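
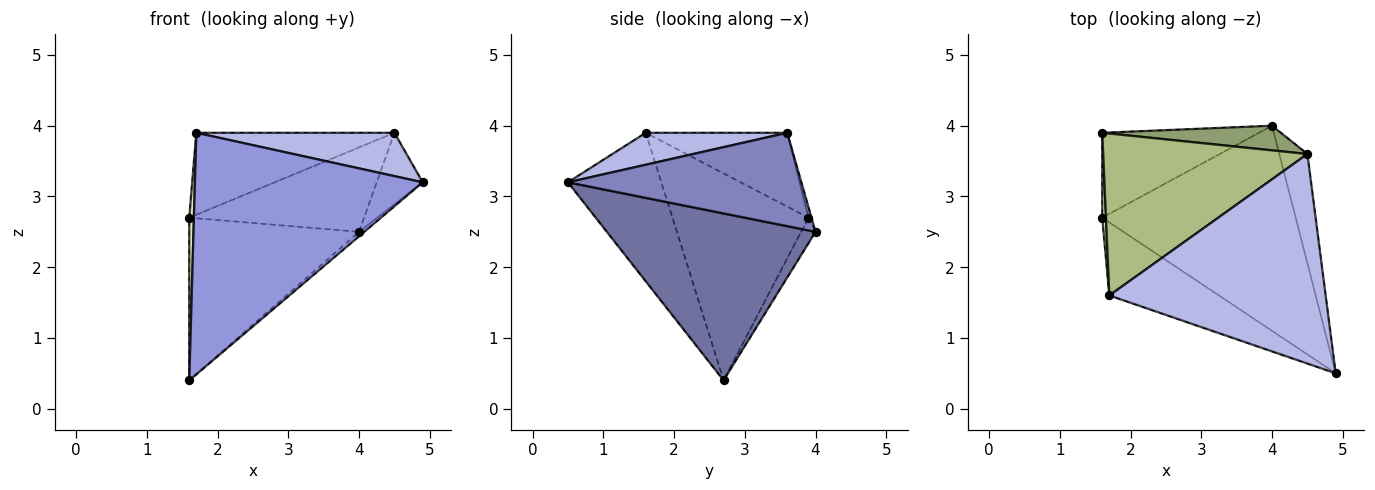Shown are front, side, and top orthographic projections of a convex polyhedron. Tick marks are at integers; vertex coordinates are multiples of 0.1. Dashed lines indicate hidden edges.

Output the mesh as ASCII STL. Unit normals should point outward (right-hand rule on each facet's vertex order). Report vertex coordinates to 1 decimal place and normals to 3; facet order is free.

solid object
 facet normal 0.653 0.017 -0.757
  outer loop
   vertex 4.0 4.0 2.5
   vertex 4.9 0.5 3.2
   vertex 1.6 2.7 0.4
  endloop
 endfacet
 facet normal 0.941 0.185 -0.283
  outer loop
   vertex 4.5 3.6 3.9
   vertex 4.9 0.5 3.2
   vertex 4.0 4.0 2.5
  endloop
 endfacet
 facet normal -0.365 -0.891 -0.270
  outer loop
   vertex 1.7 1.6 3.9
   vertex 1.6 2.7 0.4
   vertex 4.9 0.5 3.2
  endloop
 endfacet
 facet normal 0.143 -0.200 0.969
  outer loop
   vertex 1.7 1.6 3.9
   vertex 4.9 0.5 3.2
   vertex 4.5 3.6 3.9
  endloop
 endfacet
 facet normal -0.017 0.960 0.280
  outer loop
   vertex 1.6 3.9 2.7
   vertex 4.5 3.6 3.9
   vertex 4.0 4.0 2.5
  endloop
 endfacet
 facet normal -0.307 0.430 0.849
  outer loop
   vertex 1.6 3.9 2.7
   vertex 1.7 1.6 3.9
   vertex 4.5 3.6 3.9
  endloop
 endfacet
 facet normal -0.075 0.884 -0.461
  outer loop
   vertex 1.6 3.9 2.7
   vertex 4.0 4.0 2.5
   vertex 1.6 2.7 0.4
  endloop
 endfacet
 facet normal -0.999 -0.034 0.018
  outer loop
   vertex 1.6 3.9 2.7
   vertex 1.6 2.7 0.4
   vertex 1.7 1.6 3.9
  endloop
 endfacet
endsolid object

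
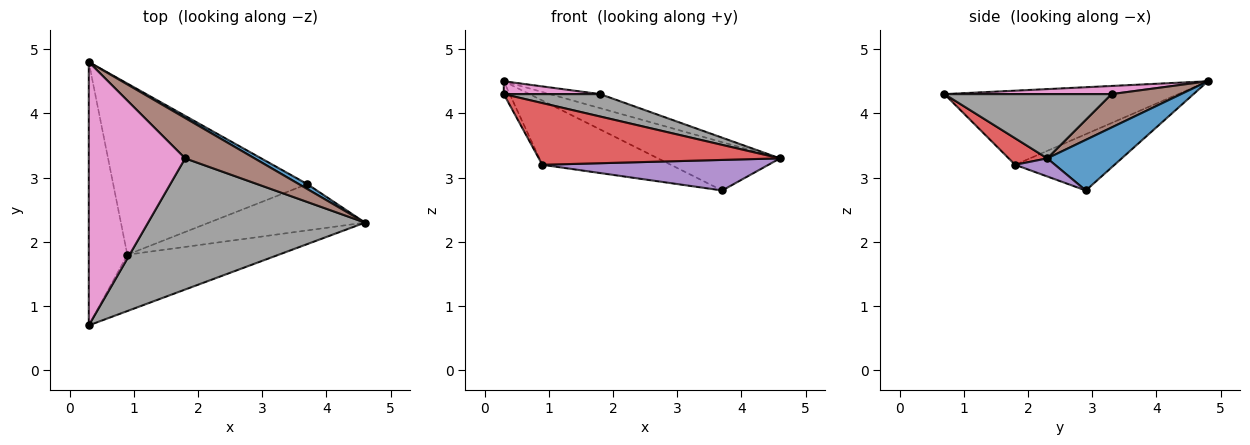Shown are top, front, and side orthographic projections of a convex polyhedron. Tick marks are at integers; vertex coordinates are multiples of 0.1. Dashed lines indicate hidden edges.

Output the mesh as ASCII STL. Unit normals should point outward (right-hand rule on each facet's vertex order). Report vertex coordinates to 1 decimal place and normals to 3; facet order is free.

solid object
 facet normal 0.519 0.851 0.087
  outer loop
   vertex 3.7 2.9 2.8
   vertex 0.3 4.8 4.5
   vertex 4.6 2.3 3.3
  endloop
 endfacet
 facet normal -0.887 0.023 -0.461
  outer loop
   vertex 0.9 1.8 3.2
   vertex 0.3 0.7 4.3
   vertex 0.3 4.8 4.5
  endloop
 endfacet
 facet normal -0.262 0.339 -0.903
  outer loop
   vertex 0.9 1.8 3.2
   vertex 0.3 4.8 4.5
   vertex 3.7 2.9 2.8
  endloop
 endfacet
 facet normal 0.117 -0.733 -0.670
  outer loop
   vertex 0.9 1.8 3.2
   vertex 4.6 2.3 3.3
   vertex 0.3 0.7 4.3
  endloop
 endfacet
 facet normal 0.096 -0.548 -0.831
  outer loop
   vertex 0.9 1.8 3.2
   vertex 3.7 2.9 2.8
   vertex 4.6 2.3 3.3
  endloop
 endfacet
 facet normal 0.414 0.299 0.860
  outer loop
   vertex 1.8 3.3 4.3
   vertex 4.6 2.3 3.3
   vertex 0.3 4.8 4.5
  endloop
 endfacet
 facet normal 0.084 -0.049 0.995
  outer loop
   vertex 1.8 3.3 4.3
   vertex 0.3 4.8 4.5
   vertex 0.3 0.7 4.3
  endloop
 endfacet
 facet normal 0.280 -0.162 0.946
  outer loop
   vertex 1.8 3.3 4.3
   vertex 0.3 0.7 4.3
   vertex 4.6 2.3 3.3
  endloop
 endfacet
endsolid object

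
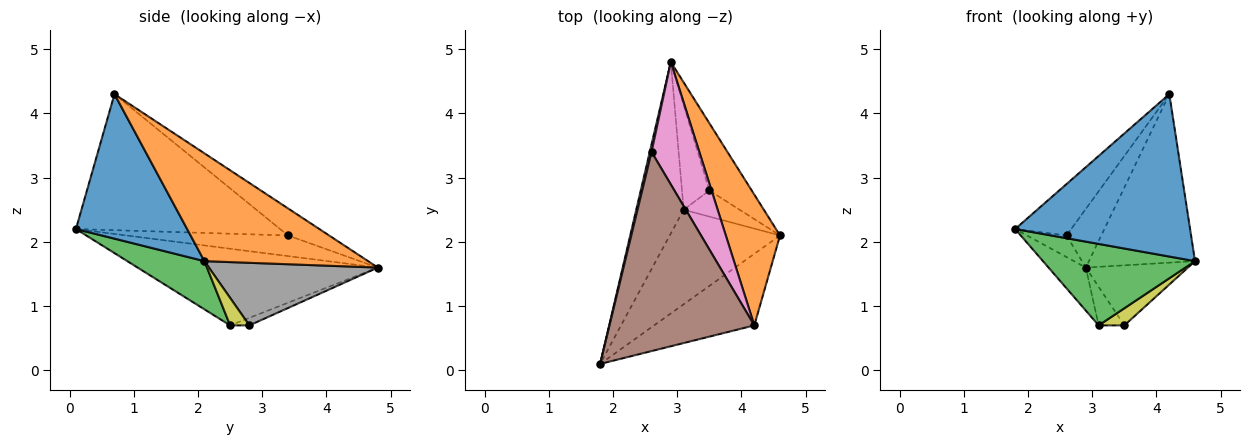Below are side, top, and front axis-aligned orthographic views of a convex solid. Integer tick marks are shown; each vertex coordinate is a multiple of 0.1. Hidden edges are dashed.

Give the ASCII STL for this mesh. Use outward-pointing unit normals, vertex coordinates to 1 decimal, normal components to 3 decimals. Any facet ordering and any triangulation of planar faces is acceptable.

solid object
 facet normal 0.503 -0.791 -0.349
  outer loop
   vertex 4.2 0.7 4.3
   vertex 1.8 0.1 2.2
   vertex 4.6 2.1 1.7
  endloop
 endfacet
 facet normal 0.773 0.501 0.389
  outer loop
   vertex 4.2 0.7 4.3
   vertex 4.6 2.1 1.7
   vertex 2.9 4.8 1.6
  endloop
 endfacet
 facet normal 0.314 -0.620 -0.719
  outer loop
   vertex 3.1 2.5 0.7
   vertex 4.6 2.1 1.7
   vertex 1.8 0.1 2.2
  endloop
 endfacet
 facet normal -0.843 0.131 -0.522
  outer loop
   vertex 3.1 2.5 0.7
   vertex 1.8 0.1 2.2
   vertex 2.9 4.8 1.6
  endloop
 endfacet
 facet normal -0.968 0.237 0.083
  outer loop
   vertex 2.6 3.4 2.1
   vertex 2.9 4.8 1.6
   vertex 1.8 0.1 2.2
  endloop
 endfacet
 facet normal -0.673 0.185 0.716
  outer loop
   vertex 2.6 3.4 2.1
   vertex 1.8 0.1 2.2
   vertex 4.2 0.7 4.3
  endloop
 endfacet
 facet normal -0.455 0.384 0.803
  outer loop
   vertex 2.6 3.4 2.1
   vertex 4.2 0.7 4.3
   vertex 2.9 4.8 1.6
  endloop
 endfacet
 facet normal 0.741 0.448 -0.501
  outer loop
   vertex 3.5 2.8 0.7
   vertex 2.9 4.8 1.6
   vertex 4.6 2.1 1.7
  endloop
 endfacet
 facet normal 0.380 -0.507 -0.773
  outer loop
   vertex 3.5 2.8 0.7
   vertex 4.6 2.1 1.7
   vertex 3.1 2.5 0.7
  endloop
 endfacet
 facet normal -0.250 0.334 -0.909
  outer loop
   vertex 3.5 2.8 0.7
   vertex 3.1 2.5 0.7
   vertex 2.9 4.8 1.6
  endloop
 endfacet
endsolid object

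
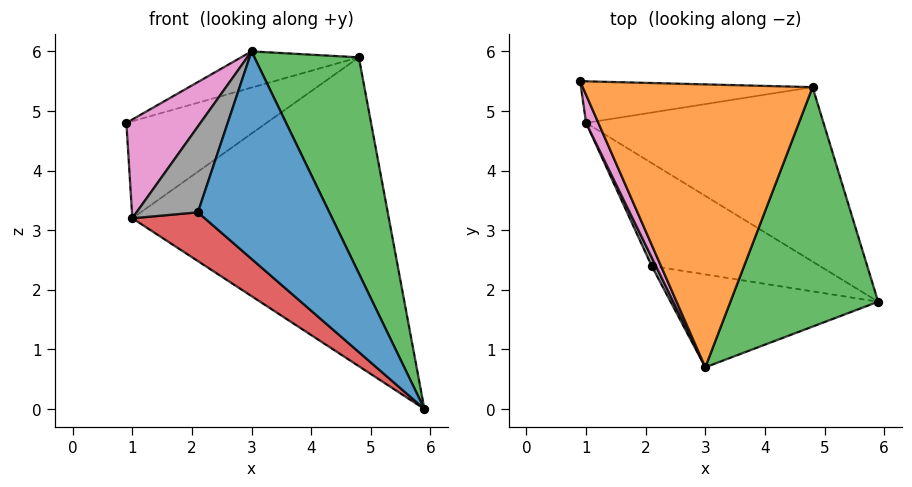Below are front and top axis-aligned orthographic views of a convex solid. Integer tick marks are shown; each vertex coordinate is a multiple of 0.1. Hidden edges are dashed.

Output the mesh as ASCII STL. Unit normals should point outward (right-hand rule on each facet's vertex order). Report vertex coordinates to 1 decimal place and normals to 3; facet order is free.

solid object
 facet normal -0.446 -0.817 -0.365
  outer loop
   vertex 2.1 2.4 3.3
   vertex 5.9 1.8 0.0
   vertex 3.0 0.7 6.0
  endloop
 endfacet
 facet normal -0.267 0.122 0.956
  outer loop
   vertex 4.8 5.4 5.9
   vertex 0.9 5.5 4.8
   vertex 3.0 0.7 6.0
  endloop
 endfacet
 facet normal 0.873 -0.327 0.362
  outer loop
   vertex 4.8 5.4 5.9
   vertex 3.0 0.7 6.0
   vertex 5.9 1.8 0.0
  endloop
 endfacet
 facet normal -0.649 -0.326 -0.688
  outer loop
   vertex 1.0 4.8 3.2
   vertex 5.9 1.8 0.0
   vertex 2.1 2.4 3.3
  endloop
 endfacet
 facet normal 0.133 0.911 -0.390
  outer loop
   vertex 1.0 4.8 3.2
   vertex 0.9 5.5 4.8
   vertex 4.8 5.4 5.9
  endloop
 endfacet
 facet normal 0.207 0.852 -0.481
  outer loop
   vertex 1.0 4.8 3.2
   vertex 4.8 5.4 5.9
   vertex 5.9 1.8 0.0
  endloop
 endfacet
 facet normal -0.920 -0.376 0.107
  outer loop
   vertex 1.0 4.8 3.2
   vertex 3.0 0.7 6.0
   vertex 0.9 5.5 4.8
  endloop
 endfacet
 facet normal -0.909 -0.415 0.042
  outer loop
   vertex 1.0 4.8 3.2
   vertex 2.1 2.4 3.3
   vertex 3.0 0.7 6.0
  endloop
 endfacet
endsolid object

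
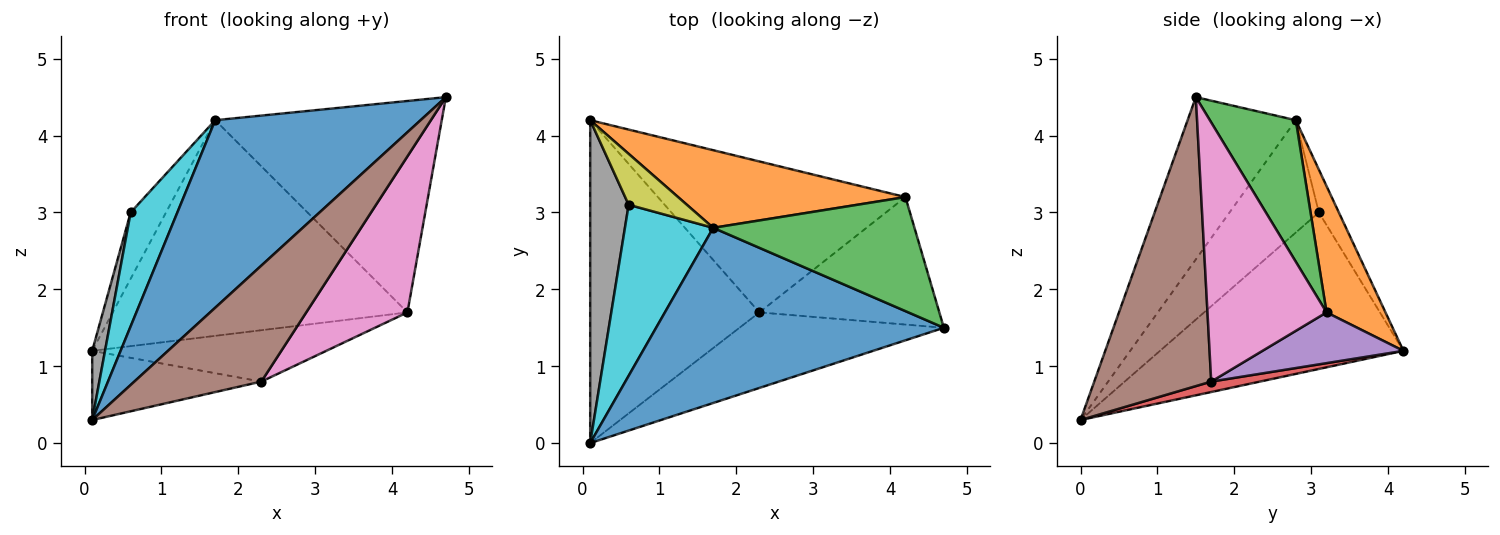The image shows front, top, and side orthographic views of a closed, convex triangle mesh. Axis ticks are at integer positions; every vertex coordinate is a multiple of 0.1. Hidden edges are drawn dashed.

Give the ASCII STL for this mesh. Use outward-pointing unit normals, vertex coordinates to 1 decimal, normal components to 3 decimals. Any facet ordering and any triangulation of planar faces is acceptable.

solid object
 facet normal -0.359 -0.682 0.637
  outer loop
   vertex 1.7 2.8 4.2
   vertex 0.1 0.0 0.3
   vertex 4.7 1.5 4.5
  endloop
 endfacet
 facet normal 0.185 0.925 0.333
  outer loop
   vertex 1.7 2.8 4.2
   vertex 4.2 3.2 1.7
   vertex 0.1 4.2 1.2
  endloop
 endfacet
 facet normal 0.317 0.835 0.450
  outer loop
   vertex 1.7 2.8 4.2
   vertex 4.7 1.5 4.5
   vertex 4.2 3.2 1.7
  endloop
 endfacet
 facet normal 0.060 0.209 -0.976
  outer loop
   vertex 2.3 1.7 0.8
   vertex 0.1 0.0 0.3
   vertex 0.1 4.2 1.2
  endloop
 endfacet
 facet normal 0.190 0.316 -0.929
  outer loop
   vertex 2.3 1.7 0.8
   vertex 0.1 4.2 1.2
   vertex 4.2 3.2 1.7
  endloop
 endfacet
 facet normal 0.611 -0.663 -0.432
  outer loop
   vertex 2.3 1.7 0.8
   vertex 4.7 1.5 4.5
   vertex 0.1 0.0 0.3
  endloop
 endfacet
 facet normal 0.673 -0.572 -0.468
  outer loop
   vertex 2.3 1.7 0.8
   vertex 4.2 3.2 1.7
   vertex 4.7 1.5 4.5
  endloop
 endfacet
 facet normal -0.970 -0.051 0.238
  outer loop
   vertex 0.6 3.1 3.0
   vertex 0.1 4.2 1.2
   vertex 0.1 0.0 0.3
  endloop
 endfacet
 facet normal -0.409 0.724 0.556
  outer loop
   vertex 0.6 3.1 3.0
   vertex 1.7 2.8 4.2
   vertex 0.1 4.2 1.2
  endloop
 endfacet
 facet normal -0.727 -0.380 0.571
  outer loop
   vertex 0.6 3.1 3.0
   vertex 0.1 0.0 0.3
   vertex 1.7 2.8 4.2
  endloop
 endfacet
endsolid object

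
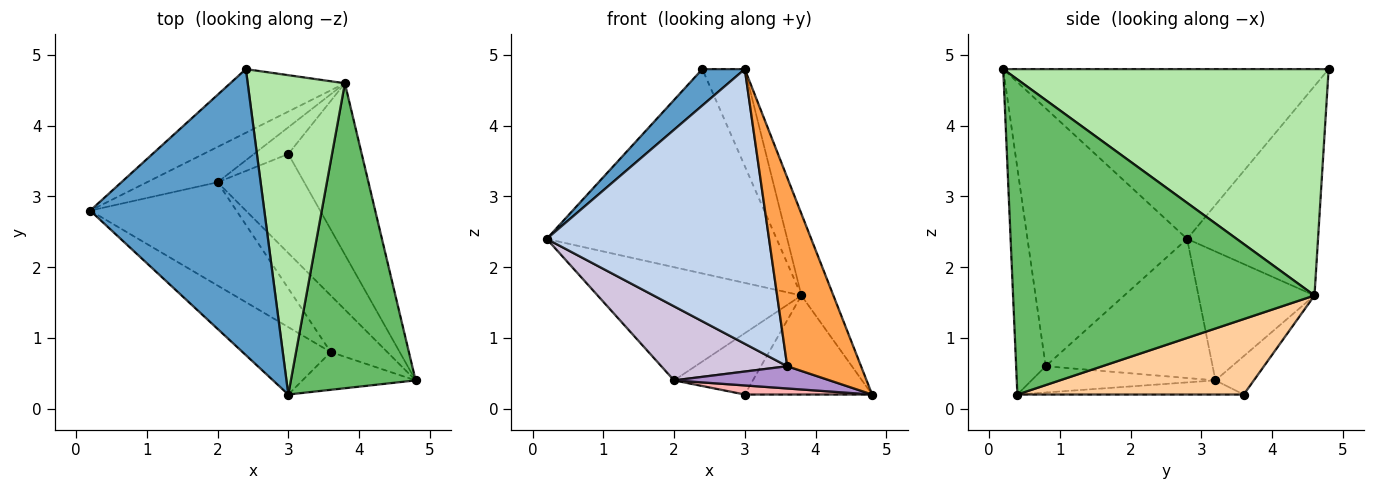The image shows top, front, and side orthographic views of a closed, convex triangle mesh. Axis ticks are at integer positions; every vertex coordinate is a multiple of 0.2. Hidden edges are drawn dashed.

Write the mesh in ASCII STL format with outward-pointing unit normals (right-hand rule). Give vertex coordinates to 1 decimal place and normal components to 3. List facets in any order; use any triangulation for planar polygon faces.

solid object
 facet normal -0.695 -0.091 0.713
  outer loop
   vertex 3.0 0.2 4.8
   vertex 2.4 4.8 4.8
   vertex 0.2 2.8 2.4
  endloop
 endfacet
 facet normal -0.572 -0.797 -0.196
  outer loop
   vertex 3.6 0.8 0.6
   vertex 3.0 0.2 4.8
   vertex 0.2 2.8 2.4
  endloop
 endfacet
 facet normal -0.365 -0.913 -0.183
  outer loop
   vertex 3.6 0.8 0.6
   vertex 4.8 0.4 0.2
   vertex 3.0 0.2 4.8
  endloop
 endfacet
 facet normal 0.665 0.374 -0.647
  outer loop
   vertex 3.8 4.6 1.6
   vertex 4.8 0.4 0.2
   vertex 3.0 3.6 0.2
  endloop
 endfacet
 facet normal 0.925 0.098 0.366
  outer loop
   vertex 3.8 4.6 1.6
   vertex 3.0 0.2 4.8
   vertex 4.8 0.4 0.2
  endloop
 endfacet
 facet normal 0.912 0.119 0.392
  outer loop
   vertex 3.8 4.6 1.6
   vertex 2.4 4.8 4.8
   vertex 3.0 0.2 4.8
  endloop
 endfacet
 facet normal -0.478 0.839 -0.261
  outer loop
   vertex 3.8 4.6 1.6
   vertex 0.2 2.8 2.4
   vertex 2.4 4.8 4.8
  endloop
 endfacet
 facet normal -0.160 -0.090 -0.983
  outer loop
   vertex 2.0 3.2 0.4
   vertex 3.0 3.6 0.2
   vertex 4.8 0.4 0.2
  endloop
 endfacet
 facet normal -0.397 -0.336 -0.854
  outer loop
   vertex 2.0 3.2 0.4
   vertex 4.8 0.4 0.2
   vertex 3.6 0.8 0.6
  endloop
 endfacet
 facet normal -0.612 -0.461 -0.643
  outer loop
   vertex 2.0 3.2 0.4
   vertex 3.6 0.8 0.6
   vertex 0.2 2.8 2.4
  endloop
 endfacet
 facet normal -0.478 0.839 -0.262
  outer loop
   vertex 2.0 3.2 0.4
   vertex 0.2 2.8 2.4
   vertex 3.8 4.6 1.6
  endloop
 endfacet
 facet normal -0.408 0.837 -0.365
  outer loop
   vertex 2.0 3.2 0.4
   vertex 3.8 4.6 1.6
   vertex 3.0 3.6 0.2
  endloop
 endfacet
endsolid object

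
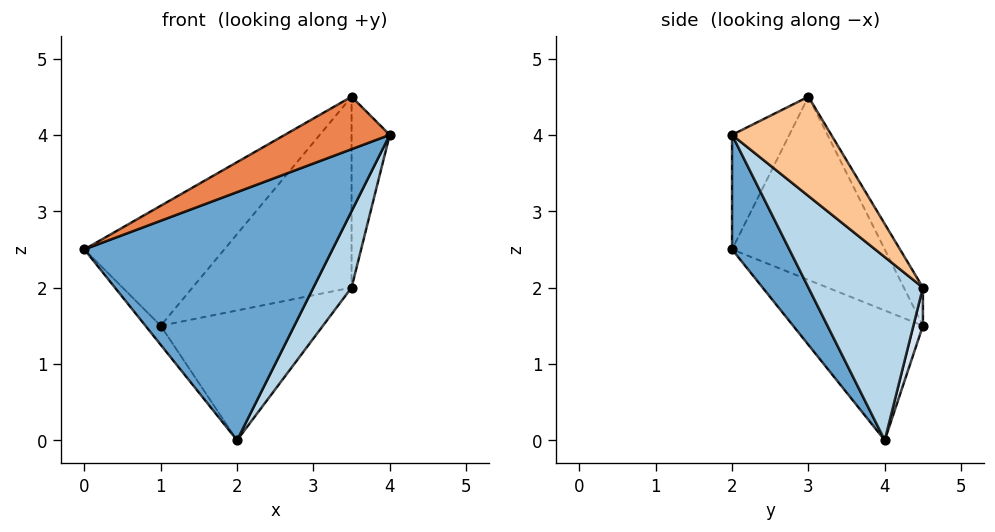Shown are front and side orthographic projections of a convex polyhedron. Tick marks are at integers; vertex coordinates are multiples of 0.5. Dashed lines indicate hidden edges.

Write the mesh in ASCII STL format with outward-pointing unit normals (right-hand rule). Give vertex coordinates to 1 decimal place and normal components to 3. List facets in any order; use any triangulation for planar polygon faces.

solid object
 facet normal 0.193 -0.836 -0.514
  outer loop
   vertex 2.0 4.0 0.0
   vertex 4.0 2.0 4.0
   vertex 0.0 2.0 2.5
  endloop
 endfacet
 facet normal -0.813 0.096 -0.574
  outer loop
   vertex 2.0 4.0 0.0
   vertex 0.0 2.0 2.5
   vertex 1.0 4.5 1.5
  endloop
 endfacet
 facet normal 0.802 -0.267 -0.535
  outer loop
   vertex 3.5 4.5 2.0
   vertex 4.0 2.0 4.0
   vertex 2.0 4.0 0.0
  endloop
 endfacet
 facet normal 0.056 0.958 -0.282
  outer loop
   vertex 3.5 4.5 2.0
   vertex 2.0 4.0 0.0
   vertex 1.0 4.5 1.5
  endloop
 endfacet
 facet normal -0.295 -0.541 0.787
  outer loop
   vertex 3.5 3.0 4.5
   vertex 0.0 2.0 2.5
   vertex 4.0 2.0 4.0
  endloop
 endfacet
 facet normal -0.534 0.489 0.690
  outer loop
   vertex 3.5 3.0 4.5
   vertex 1.0 4.5 1.5
   vertex 0.0 2.0 2.5
  endloop
 endfacet
 facet normal 0.912 0.351 0.211
  outer loop
   vertex 3.5 3.0 4.5
   vertex 4.0 2.0 4.0
   vertex 3.5 4.5 2.0
  endloop
 endfacet
 facet normal -0.102 0.853 0.512
  outer loop
   vertex 3.5 3.0 4.5
   vertex 3.5 4.5 2.0
   vertex 1.0 4.5 1.5
  endloop
 endfacet
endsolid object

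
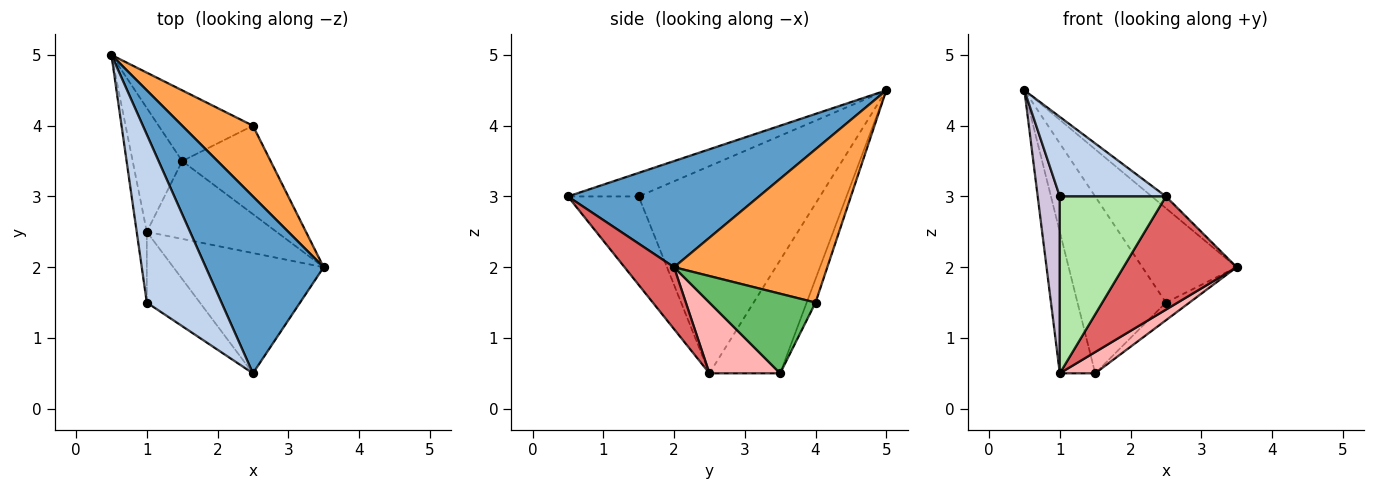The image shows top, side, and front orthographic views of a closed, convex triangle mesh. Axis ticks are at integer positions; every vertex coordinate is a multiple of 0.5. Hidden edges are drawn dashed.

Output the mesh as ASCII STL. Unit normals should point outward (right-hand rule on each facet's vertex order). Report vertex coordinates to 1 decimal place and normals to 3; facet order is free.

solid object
 facet normal 0.668 0.049 0.742
  outer loop
   vertex 2.5 0.5 3.0
   vertex 3.5 2.0 2.0
   vertex 0.5 5.0 4.5
  endloop
 endfacet
 facet normal -0.274 -0.412 0.869
  outer loop
   vertex 1.0 1.5 3.0
   vertex 2.5 0.5 3.0
   vertex 0.5 5.0 4.5
  endloop
 endfacet
 facet normal 0.793 0.488 0.366
  outer loop
   vertex 2.5 4.0 1.5
   vertex 0.5 5.0 4.5
   vertex 3.5 2.0 2.0
  endloop
 endfacet
 facet normal -0.092 0.925 -0.370
  outer loop
   vertex 2.5 4.0 1.5
   vertex 1.5 3.5 0.5
   vertex 0.5 5.0 4.5
  endloop
 endfacet
 facet normal 0.662 0.147 -0.735
  outer loop
   vertex 2.5 4.0 1.5
   vertex 3.5 2.0 2.0
   vertex 1.5 3.5 0.5
  endloop
 endfacet
 facet normal -0.526 -0.789 -0.316
  outer loop
   vertex 1.0 2.5 0.5
   vertex 2.5 0.5 3.0
   vertex 1.0 1.5 3.0
  endloop
 endfacet
 facet normal 0.287 -0.656 -0.698
  outer loop
   vertex 1.0 2.5 0.5
   vertex 3.5 2.0 2.0
   vertex 2.5 0.5 3.0
  endloop
 endfacet
 facet normal 0.466 -0.233 -0.854
  outer loop
   vertex 1.0 2.5 0.5
   vertex 1.5 3.5 0.5
   vertex 3.5 2.0 2.0
  endloop
 endfacet
 facet normal -0.833 0.416 -0.364
  outer loop
   vertex 1.0 2.5 0.5
   vertex 0.5 5.0 4.5
   vertex 1.5 3.5 0.5
  endloop
 endfacet
 facet normal -0.991 -0.121 -0.048
  outer loop
   vertex 1.0 2.5 0.5
   vertex 1.0 1.5 3.0
   vertex 0.5 5.0 4.5
  endloop
 endfacet
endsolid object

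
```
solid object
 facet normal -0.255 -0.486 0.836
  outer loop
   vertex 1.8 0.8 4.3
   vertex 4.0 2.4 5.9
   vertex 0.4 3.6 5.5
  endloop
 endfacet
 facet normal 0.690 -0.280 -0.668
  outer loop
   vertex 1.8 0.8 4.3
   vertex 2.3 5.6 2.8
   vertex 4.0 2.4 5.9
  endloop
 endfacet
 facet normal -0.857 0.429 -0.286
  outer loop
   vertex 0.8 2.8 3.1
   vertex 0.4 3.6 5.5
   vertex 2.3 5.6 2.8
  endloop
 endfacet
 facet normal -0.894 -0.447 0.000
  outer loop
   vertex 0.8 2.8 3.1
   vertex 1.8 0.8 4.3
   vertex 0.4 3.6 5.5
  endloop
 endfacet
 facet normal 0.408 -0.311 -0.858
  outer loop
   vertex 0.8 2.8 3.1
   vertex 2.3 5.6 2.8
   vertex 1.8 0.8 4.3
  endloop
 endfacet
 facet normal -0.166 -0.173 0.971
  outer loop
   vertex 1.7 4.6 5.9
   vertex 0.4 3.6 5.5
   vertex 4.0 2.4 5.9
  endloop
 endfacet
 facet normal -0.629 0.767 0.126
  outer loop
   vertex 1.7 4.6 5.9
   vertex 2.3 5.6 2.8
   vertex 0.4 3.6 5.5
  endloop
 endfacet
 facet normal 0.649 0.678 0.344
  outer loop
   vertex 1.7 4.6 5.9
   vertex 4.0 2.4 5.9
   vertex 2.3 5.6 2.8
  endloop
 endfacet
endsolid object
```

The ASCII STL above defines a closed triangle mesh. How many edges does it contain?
12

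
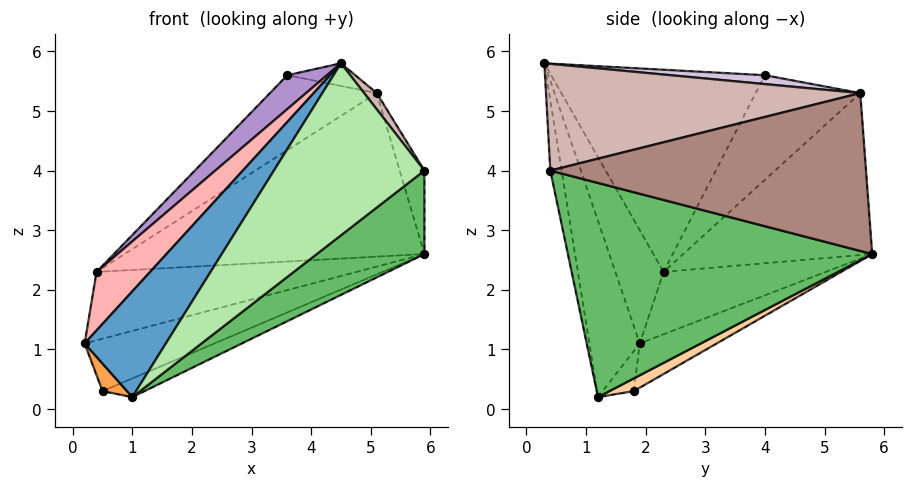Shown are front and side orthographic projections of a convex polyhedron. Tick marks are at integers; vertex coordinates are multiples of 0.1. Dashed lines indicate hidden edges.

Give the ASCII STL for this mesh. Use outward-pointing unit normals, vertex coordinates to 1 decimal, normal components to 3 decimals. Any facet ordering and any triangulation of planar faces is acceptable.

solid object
 facet normal -0.517 -0.835 0.189
  outer loop
   vertex 1.0 1.2 0.2
   vertex 4.5 0.3 5.8
   vertex 0.2 1.9 1.1
  endloop
 endfacet
 facet normal -0.489 0.824 -0.286
  outer loop
   vertex 0.5 1.8 0.3
   vertex 0.2 1.9 1.1
   vertex 5.9 5.8 2.6
  endloop
 endfacet
 facet normal -0.768 -0.604 -0.212
  outer loop
   vertex 0.5 1.8 0.3
   vertex 1.0 1.2 0.2
   vertex 0.2 1.9 1.1
  endloop
 endfacet
 facet normal 0.175 0.302 -0.937
  outer loop
   vertex 0.5 1.8 0.3
   vertex 5.9 5.8 2.6
   vertex 1.0 1.2 0.2
  endloop
 endfacet
 facet normal 0.579 -0.205 -0.789
  outer loop
   vertex 5.9 0.4 4.0
   vertex 1.0 1.2 0.2
   vertex 5.9 5.8 2.6
  endloop
 endfacet
 facet normal -0.074 -0.991 -0.113
  outer loop
   vertex 5.9 0.4 4.0
   vertex 4.5 0.3 5.8
   vertex 1.0 1.2 0.2
  endloop
 endfacet
 facet normal -0.520 0.833 -0.191
  outer loop
   vertex 0.4 2.3 2.3
   vertex 5.9 5.8 2.6
   vertex 0.2 1.9 1.1
  endloop
 endfacet
 facet normal -0.630 -0.699 0.338
  outer loop
   vertex 0.4 2.3 2.3
   vertex 0.2 1.9 1.1
   vertex 4.5 0.3 5.8
  endloop
 endfacet
 facet normal -0.679 -0.126 0.723
  outer loop
   vertex 0.4 2.3 2.3
   vertex 4.5 0.3 5.8
   vertex 3.6 4.0 5.6
  endloop
 endfacet
 facet normal 0.112 0.081 0.990
  outer loop
   vertex 5.1 5.6 5.3
   vertex 3.6 4.0 5.6
   vertex 4.5 0.3 5.8
  endloop
 endfacet
 facet normal 0.955 0.075 0.288
  outer loop
   vertex 5.1 5.6 5.3
   vertex 5.9 0.4 4.0
   vertex 5.9 5.8 2.6
  endloop
 endfacet
 facet normal 0.790 -0.032 0.613
  outer loop
   vertex 5.1 5.6 5.3
   vertex 4.5 0.3 5.8
   vertex 5.9 0.4 4.0
  endloop
 endfacet
 facet normal -0.531 0.842 -0.095
  outer loop
   vertex 5.1 5.6 5.3
   vertex 5.9 5.8 2.6
   vertex 0.4 2.3 2.3
  endloop
 endfacet
 facet normal -0.668 0.682 0.297
  outer loop
   vertex 5.1 5.6 5.3
   vertex 0.4 2.3 2.3
   vertex 3.6 4.0 5.6
  endloop
 endfacet
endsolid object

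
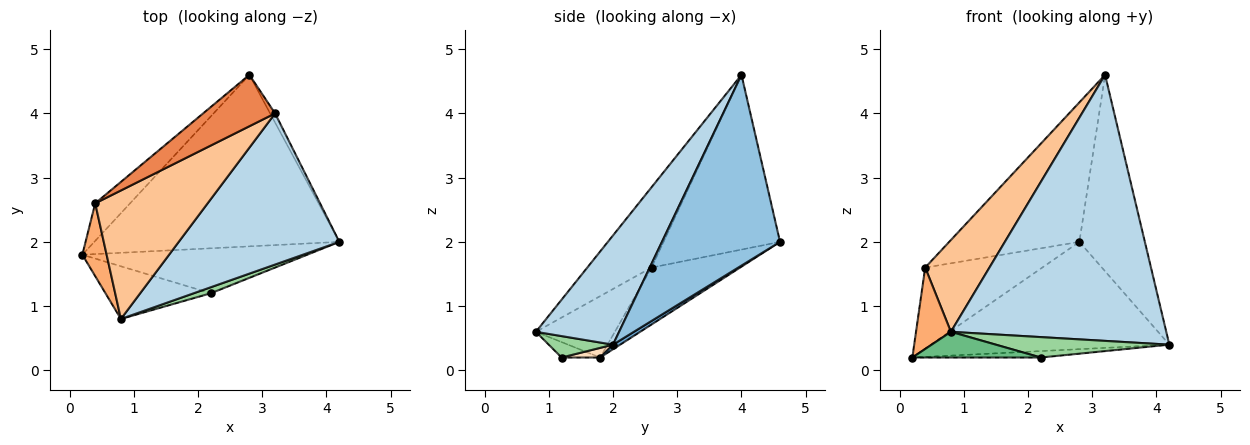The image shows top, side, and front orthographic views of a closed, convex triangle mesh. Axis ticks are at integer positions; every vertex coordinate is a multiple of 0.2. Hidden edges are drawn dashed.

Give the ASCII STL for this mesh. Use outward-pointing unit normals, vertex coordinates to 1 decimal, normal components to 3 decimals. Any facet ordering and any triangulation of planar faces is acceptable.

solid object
 facet normal 0.016 0.530 -0.848
  outer loop
   vertex 2.8 4.6 2.0
   vertex 4.2 2.0 0.4
   vertex 0.2 1.8 0.2
  endloop
 endfacet
 facet normal 0.874 0.485 -0.023
  outer loop
   vertex 3.2 4.0 4.6
   vertex 4.2 2.0 0.4
   vertex 2.8 4.6 2.0
  endloop
 endfacet
 facet normal 0.318 -0.824 0.468
  outer loop
   vertex 0.8 0.8 0.6
   vertex 4.2 2.0 0.4
   vertex 3.2 4.0 4.6
  endloop
 endfacet
 facet normal -0.566 0.748 -0.347
  outer loop
   vertex 0.4 2.6 1.6
   vertex 2.8 4.6 2.0
   vertex 0.2 1.8 0.2
  endloop
 endfacet
 facet normal -0.643 0.719 0.265
  outer loop
   vertex 0.4 2.6 1.6
   vertex 3.2 4.0 4.6
   vertex 2.8 4.6 2.0
  endloop
 endfacet
 facet normal -0.860 -0.380 0.340
  outer loop
   vertex 0.4 2.6 1.6
   vertex 0.2 1.8 0.2
   vertex 0.8 0.8 0.6
  endloop
 endfacet
 facet normal -0.503 -0.503 0.704
  outer loop
   vertex 0.4 2.6 1.6
   vertex 0.8 0.8 0.6
   vertex 3.2 4.0 4.6
  endloop
 endfacet
 facet normal 0.042 0.141 -0.989
  outer loop
   vertex 2.2 1.2 0.2
   vertex 0.2 1.8 0.2
   vertex 4.2 2.0 0.4
  endloop
 endfacet
 facet normal -0.130 -0.435 -0.891
  outer loop
   vertex 2.2 1.2 0.2
   vertex 0.8 0.8 0.6
   vertex 0.2 1.8 0.2
  endloop
 endfacet
 facet normal 0.335 -0.904 0.268
  outer loop
   vertex 2.2 1.2 0.2
   vertex 4.2 2.0 0.4
   vertex 0.8 0.8 0.6
  endloop
 endfacet
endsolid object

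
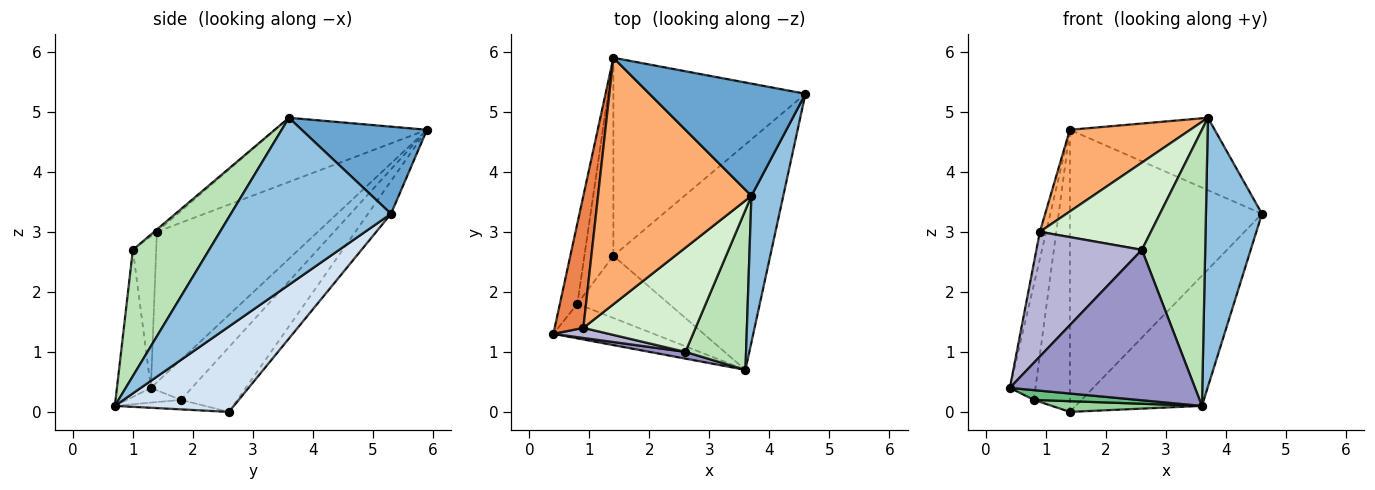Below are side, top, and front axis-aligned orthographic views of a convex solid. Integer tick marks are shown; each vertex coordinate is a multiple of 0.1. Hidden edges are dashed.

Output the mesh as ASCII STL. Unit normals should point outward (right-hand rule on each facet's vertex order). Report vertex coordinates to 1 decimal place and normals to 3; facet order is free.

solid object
 facet normal 0.425 0.491 0.761
  outer loop
   vertex 3.7 3.6 4.9
   vertex 4.6 5.3 3.3
   vertex 1.4 5.9 4.7
  endloop
 endfacet
 facet normal 0.929 -0.325 0.177
  outer loop
   vertex 3.6 0.7 0.1
   vertex 4.6 5.3 3.3
   vertex 3.7 3.6 4.9
  endloop
 endfacet
 facet normal -0.097 0.815 -0.572
  outer loop
   vertex 1.4 2.6 0.0
   vertex 1.4 5.9 4.7
   vertex 4.6 5.3 3.3
  endloop
 endfacet
 facet normal 0.426 0.452 -0.783
  outer loop
   vertex 1.4 2.6 0.0
   vertex 4.6 5.3 3.3
   vertex 3.6 0.7 0.1
  endloop
 endfacet
 facet normal -0.982 0.038 0.187
  outer loop
   vertex 0.9 1.4 3.0
   vertex 1.4 5.9 4.7
   vertex 0.4 1.3 0.4
  endloop
 endfacet
 facet normal -0.369 -0.292 0.882
  outer loop
   vertex 0.9 1.4 3.0
   vertex 3.7 3.6 4.9
   vertex 1.4 5.9 4.7
  endloop
 endfacet
 facet normal -0.795 0.497 -0.347
  outer loop
   vertex 0.8 1.8 0.2
   vertex 0.4 1.3 0.4
   vertex 1.4 5.9 4.7
  endloop
 endfacet
 facet normal -0.789 0.503 -0.353
  outer loop
   vertex 0.8 1.8 0.2
   vertex 1.4 5.9 4.7
   vertex 1.4 2.6 0.0
  endloop
 endfacet
 facet normal -0.140 -0.269 -0.953
  outer loop
   vertex 0.8 1.8 0.2
   vertex 3.6 0.7 0.1
   vertex 0.4 1.3 0.4
  endloop
 endfacet
 facet normal -0.101 -0.169 -0.980
  outer loop
   vertex 0.8 1.8 0.2
   vertex 1.4 2.6 0.0
   vertex 3.6 0.7 0.1
  endloop
 endfacet
 facet normal 0.722 -0.599 0.347
  outer loop
   vertex 2.6 1.0 2.7
   vertex 3.6 0.7 0.1
   vertex 3.7 3.6 4.9
  endloop
 endfacet
 facet normal -0.016 -0.642 0.767
  outer loop
   vertex 2.6 1.0 2.7
   vertex 3.7 3.6 4.9
   vertex 0.9 1.4 3.0
  endloop
 endfacet
 facet normal -0.180 -0.983 0.044
  outer loop
   vertex 2.6 1.0 2.7
   vertex 0.4 1.3 0.4
   vertex 3.6 0.7 0.1
  endloop
 endfacet
 facet normal -0.215 -0.973 0.079
  outer loop
   vertex 2.6 1.0 2.7
   vertex 0.9 1.4 3.0
   vertex 0.4 1.3 0.4
  endloop
 endfacet
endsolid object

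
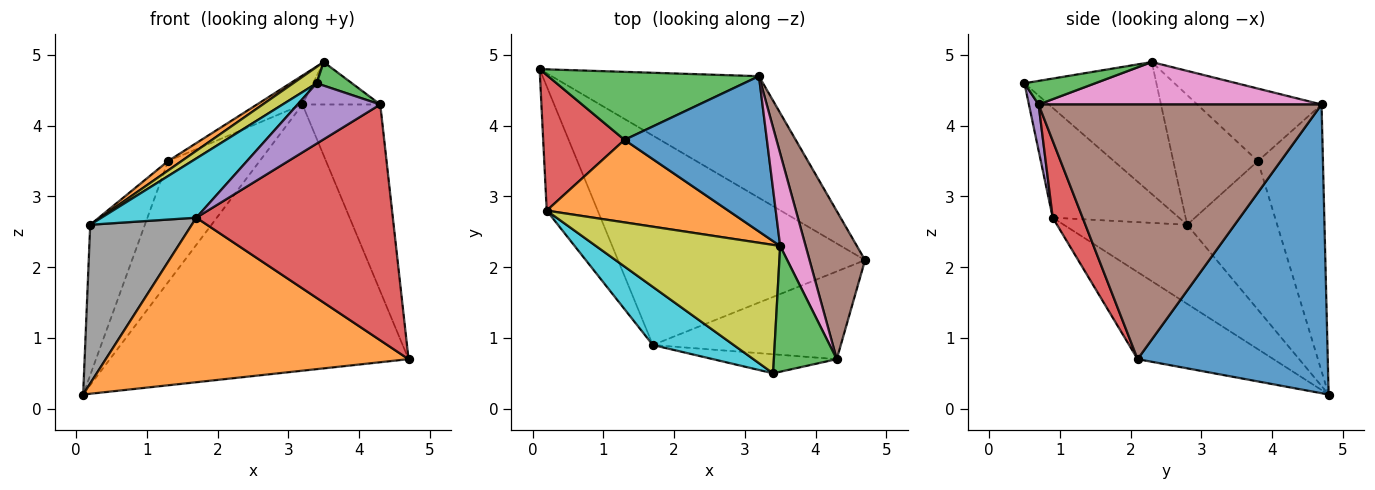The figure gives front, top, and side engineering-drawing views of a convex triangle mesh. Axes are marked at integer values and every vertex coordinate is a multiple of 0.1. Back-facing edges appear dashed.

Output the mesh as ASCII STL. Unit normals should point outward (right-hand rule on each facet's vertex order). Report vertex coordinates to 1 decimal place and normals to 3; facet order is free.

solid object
 facet normal 0.501 0.787 -0.360
  outer loop
   vertex 3.2 4.7 4.3
   vertex 4.7 2.1 0.7
   vertex 0.1 4.8 0.2
  endloop
 endfacet
 facet normal -0.267 -0.595 -0.758
  outer loop
   vertex 1.7 0.9 2.7
   vertex 0.1 4.8 0.2
   vertex 4.7 2.1 0.7
  endloop
 endfacet
 facet normal 0.346 -0.173 0.922
  outer loop
   vertex 4.3 0.7 4.3
   vertex 3.5 2.3 4.9
   vertex 3.4 0.5 4.6
  endloop
 endfacet
 facet normal 0.141 -0.928 -0.345
  outer loop
   vertex 4.3 0.7 4.3
   vertex 1.7 0.9 2.7
   vertex 4.7 2.1 0.7
  endloop
 endfacet
 facet normal 0.111 -0.948 -0.299
  outer loop
   vertex 4.3 0.7 4.3
   vertex 3.4 0.5 4.6
   vertex 1.7 0.9 2.7
  endloop
 endfacet
 facet normal 0.944 0.259 0.206
  outer loop
   vertex 4.3 0.7 4.3
   vertex 4.7 2.1 0.7
   vertex 3.2 4.7 4.3
  endloop
 endfacet
 facet normal 0.835 0.230 0.501
  outer loop
   vertex 4.3 0.7 4.3
   vertex 3.2 4.7 4.3
   vertex 3.5 2.3 4.9
  endloop
 endfacet
 facet normal -0.691 -0.569 -0.445
  outer loop
   vertex 0.2 2.8 2.6
   vertex 0.1 4.8 0.2
   vertex 1.7 0.9 2.7
  endloop
 endfacet
 facet normal -0.579 -0.103 0.809
  outer loop
   vertex 0.2 2.8 2.6
   vertex 3.4 0.5 4.6
   vertex 3.5 2.3 4.9
  endloop
 endfacet
 facet normal -0.689 -0.517 0.508
  outer loop
   vertex 0.2 2.8 2.6
   vertex 1.7 0.9 2.7
   vertex 3.4 0.5 4.6
  endloop
 endfacet
 facet normal -0.448 0.164 0.879
  outer loop
   vertex 1.3 3.8 3.5
   vertex 3.5 2.3 4.9
   vertex 3.2 4.7 4.3
  endloop
 endfacet
 facet normal -0.579 -0.093 0.810
  outer loop
   vertex 1.3 3.8 3.5
   vertex 0.2 2.8 2.6
   vertex 3.5 2.3 4.9
  endloop
 endfacet
 facet normal -0.526 0.741 0.416
  outer loop
   vertex 1.3 3.8 3.5
   vertex 3.2 4.7 4.3
   vertex 0.1 4.8 0.2
  endloop
 endfacet
 facet normal -0.774 0.470 0.424
  outer loop
   vertex 1.3 3.8 3.5
   vertex 0.1 4.8 0.2
   vertex 0.2 2.8 2.6
  endloop
 endfacet
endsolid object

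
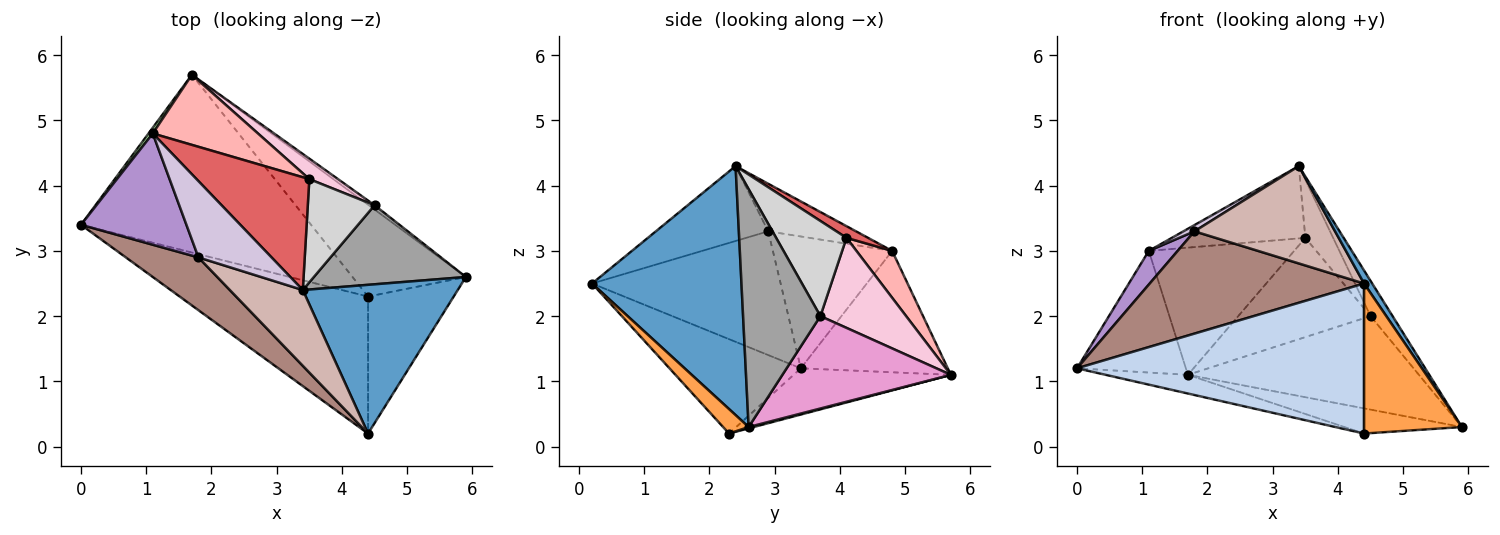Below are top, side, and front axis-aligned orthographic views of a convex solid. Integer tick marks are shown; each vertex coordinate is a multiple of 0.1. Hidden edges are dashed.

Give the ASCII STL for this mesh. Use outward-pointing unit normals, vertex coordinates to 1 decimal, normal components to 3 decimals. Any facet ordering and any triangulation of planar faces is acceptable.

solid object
 facet normal 0.848 -0.046 0.528
  outer loop
   vertex 3.4 2.4 4.3
   vertex 4.4 0.2 2.5
   vertex 5.9 2.6 0.3
  endloop
 endfacet
 facet normal -0.320 -0.700 -0.639
  outer loop
   vertex 4.4 2.3 0.2
   vertex 4.4 0.2 2.5
   vertex 0.0 3.4 1.2
  endloop
 endfacet
 facet normal 0.189 -0.725 -0.662
  outer loop
   vertex 4.4 2.3 0.2
   vertex 5.9 2.6 0.3
   vertex 4.4 0.2 2.5
  endloop
 endfacet
 facet normal -0.196 0.102 -0.975
  outer loop
   vertex 4.4 2.3 0.2
   vertex 0.0 3.4 1.2
   vertex 1.7 5.7 1.1
  endloop
 endfacet
 facet normal 0.011 0.264 -0.964
  outer loop
   vertex 4.4 2.3 0.2
   vertex 1.7 5.7 1.1
   vertex 5.9 2.6 0.3
  endloop
 endfacet
 facet normal -0.803 0.595 0.028
  outer loop
   vertex 1.1 4.8 3.0
   vertex 1.7 5.7 1.1
   vertex 0.0 3.4 1.2
  endloop
 endfacet
 facet normal 0.087 0.538 0.839
  outer loop
   vertex 3.5 4.1 3.2
   vertex 1.1 4.8 3.0
   vertex 3.4 2.4 4.3
  endloop
 endfacet
 facet normal 0.210 0.856 0.472
  outer loop
   vertex 3.5 4.1 3.2
   vertex 1.7 5.7 1.1
   vertex 1.1 4.8 3.0
  endloop
 endfacet
 facet normal -0.767 -0.186 0.614
  outer loop
   vertex 1.8 2.9 3.3
   vertex 1.1 4.8 3.0
   vertex 0.0 3.4 1.2
  endloop
 endfacet
 facet normal -0.544 -0.068 0.836
  outer loop
   vertex 1.8 2.9 3.3
   vertex 3.4 2.4 4.3
   vertex 1.1 4.8 3.0
  endloop
 endfacet
 facet normal -0.616 -0.700 0.361
  outer loop
   vertex 1.8 2.9 3.3
   vertex 0.0 3.4 1.2
   vertex 4.4 0.2 2.5
  endloop
 endfacet
 facet normal -0.533 -0.668 0.520
  outer loop
   vertex 1.8 2.9 3.3
   vertex 4.4 0.2 2.5
   vertex 3.4 2.4 4.3
  endloop
 endfacet
 facet normal 0.589 0.807 -0.038
  outer loop
   vertex 4.5 3.7 2.0
   vertex 5.9 2.6 0.3
   vertex 1.7 5.7 1.1
  endloop
 endfacet
 facet normal 0.536 0.827 0.171
  outer loop
   vertex 4.5 3.7 2.0
   vertex 1.7 5.7 1.1
   vertex 3.5 4.1 3.2
  endloop
 endfacet
 facet normal 0.819 0.233 0.524
  outer loop
   vertex 4.5 3.7 2.0
   vertex 3.4 2.4 4.3
   vertex 5.9 2.6 0.3
  endloop
 endfacet
 facet normal 0.779 0.308 0.546
  outer loop
   vertex 4.5 3.7 2.0
   vertex 3.5 4.1 3.2
   vertex 3.4 2.4 4.3
  endloop
 endfacet
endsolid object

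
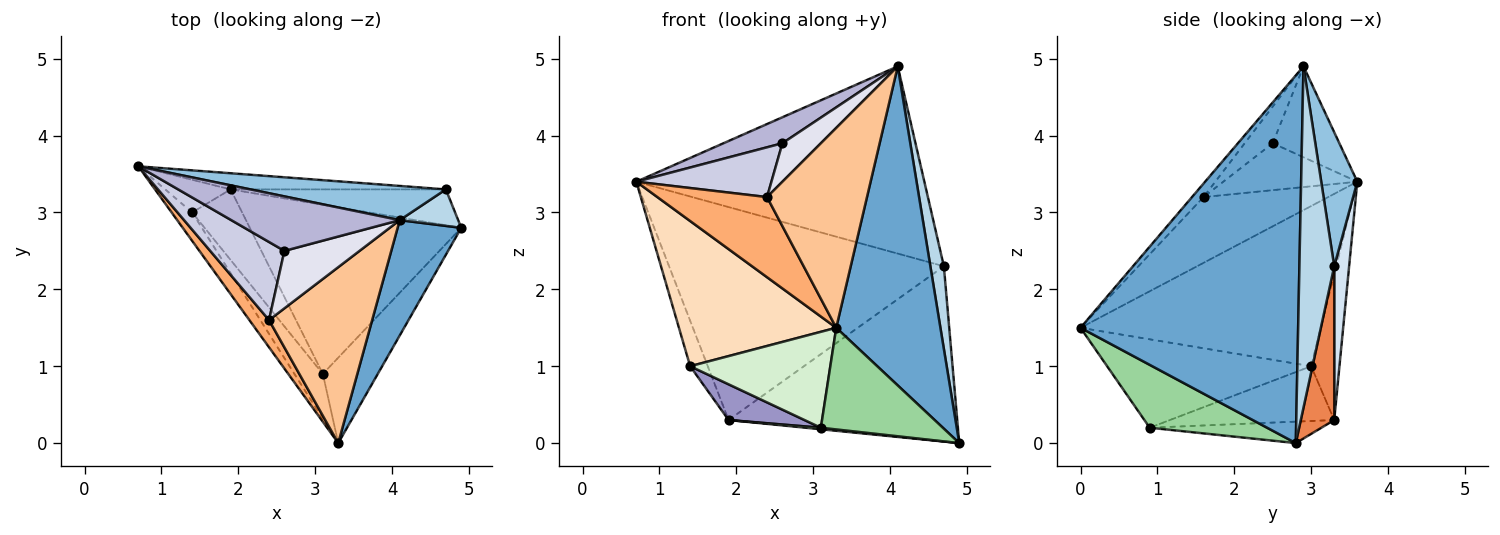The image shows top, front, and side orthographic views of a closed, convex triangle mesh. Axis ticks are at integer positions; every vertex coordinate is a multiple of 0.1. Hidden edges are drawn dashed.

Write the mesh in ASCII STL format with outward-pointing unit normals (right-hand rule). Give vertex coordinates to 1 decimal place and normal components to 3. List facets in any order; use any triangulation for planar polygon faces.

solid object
 facet normal 0.891 -0.427 0.154
  outer loop
   vertex 4.1 2.9 4.9
   vertex 3.3 0.0 1.5
   vertex 4.9 2.8 0.0
  endloop
 endfacet
 facet normal 0.122 0.976 0.178
  outer loop
   vertex 4.7 3.3 2.3
   vertex 0.7 3.6 3.4
   vertex 4.1 2.9 4.9
  endloop
 endfacet
 facet normal 0.921 -0.357 0.158
  outer loop
   vertex 4.7 3.3 2.3
   vertex 4.1 2.9 4.9
   vertex 4.9 2.8 0.0
  endloop
 endfacet
 facet normal 0.054 0.996 -0.075
  outer loop
   vertex 4.7 3.3 2.3
   vertex 1.9 3.3 0.3
   vertex 0.7 3.6 3.4
  endloop
 endfacet
 facet normal 0.142 0.970 -0.198
  outer loop
   vertex 4.7 3.3 2.3
   vertex 4.9 2.8 0.0
   vertex 1.9 3.3 0.3
  endloop
 endfacet
 facet normal -0.733 -0.645 0.219
  outer loop
   vertex 2.4 1.6 3.2
   vertex 0.7 3.6 3.4
   vertex 3.3 0.0 1.5
  endloop
 endfacet
 facet normal -0.086 -0.748 0.658
  outer loop
   vertex 2.4 1.6 3.2
   vertex 3.3 0.0 1.5
   vertex 4.1 2.9 4.9
  endloop
 endfacet
 facet normal -0.832 -0.545 -0.106
  outer loop
   vertex 1.4 3.0 1.0
   vertex 3.3 0.0 1.5
   vertex 0.7 3.6 3.4
  endloop
 endfacet
 facet normal -0.794 0.494 -0.355
  outer loop
   vertex 1.4 3.0 1.0
   vertex 0.7 3.6 3.4
   vertex 1.9 3.3 0.3
  endloop
 endfacet
 facet normal 0.593 -0.616 -0.518
  outer loop
   vertex 3.1 0.9 0.2
   vertex 4.9 2.8 0.0
   vertex 3.3 0.0 1.5
  endloop
 endfacet
 facet normal -0.101 -0.009 -0.995
  outer loop
   vertex 3.1 0.9 0.2
   vertex 1.9 3.3 0.3
   vertex 4.9 2.8 0.0
  endloop
 endfacet
 facet normal -0.797 -0.547 -0.256
  outer loop
   vertex 3.1 0.9 0.2
   vertex 3.3 0.0 1.5
   vertex 1.4 3.0 1.0
  endloop
 endfacet
 facet normal -0.699 -0.323 -0.638
  outer loop
   vertex 3.1 0.9 0.2
   vertex 1.4 3.0 1.0
   vertex 1.9 3.3 0.3
  endloop
 endfacet
 facet normal -0.438 -0.387 0.811
  outer loop
   vertex 2.6 2.5 3.9
   vertex 4.1 2.9 4.9
   vertex 0.7 3.6 3.4
  endloop
 endfacet
 facet normal -0.470 -0.474 0.744
  outer loop
   vertex 2.6 2.5 3.9
   vertex 0.7 3.6 3.4
   vertex 2.4 1.6 3.2
  endloop
 endfacet
 facet normal -0.376 -0.515 0.770
  outer loop
   vertex 2.6 2.5 3.9
   vertex 2.4 1.6 3.2
   vertex 4.1 2.9 4.9
  endloop
 endfacet
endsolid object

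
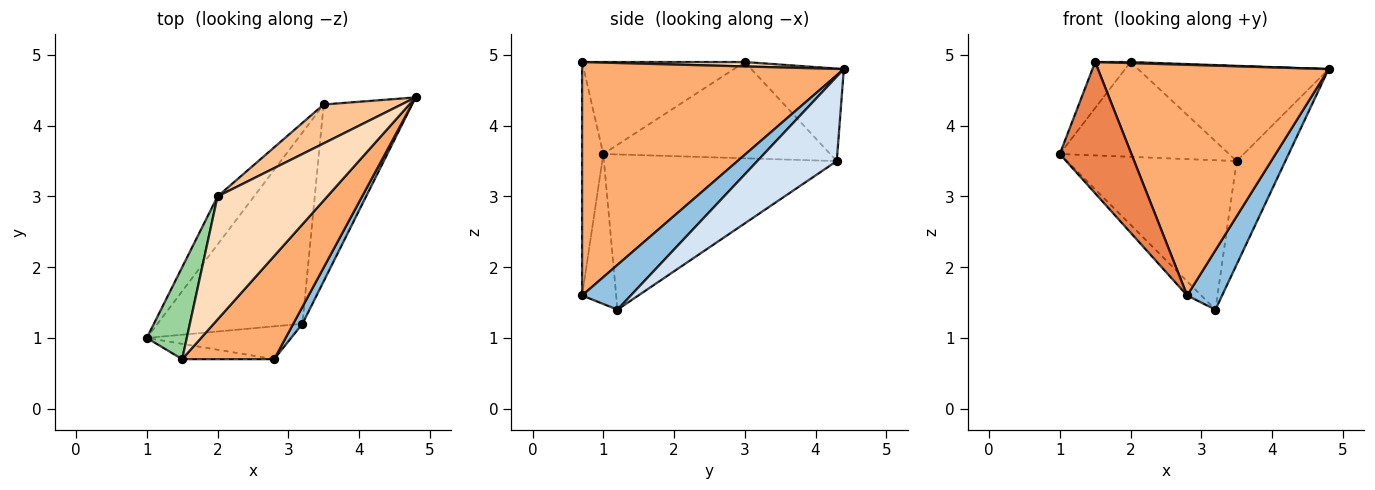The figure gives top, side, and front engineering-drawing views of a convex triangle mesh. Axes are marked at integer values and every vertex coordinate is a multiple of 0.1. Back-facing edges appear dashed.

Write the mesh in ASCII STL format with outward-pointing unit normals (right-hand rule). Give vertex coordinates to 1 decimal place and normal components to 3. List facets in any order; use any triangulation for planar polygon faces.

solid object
 facet normal -0.690 0.287 -0.664
  outer loop
   vertex 3.2 1.2 1.4
   vertex 2.8 0.7 1.6
   vertex 1.0 1.0 3.6
  endloop
 endfacet
 facet normal 0.801 -0.575 0.164
  outer loop
   vertex 3.2 1.2 1.4
   vertex 4.8 4.4 4.8
   vertex 2.8 0.7 1.6
  endloop
 endfacet
 facet normal -0.645 0.470 -0.602
  outer loop
   vertex 3.5 4.3 3.5
   vertex 3.2 1.2 1.4
   vertex 1.0 1.0 3.6
  endloop
 endfacet
 facet normal 0.636 0.390 -0.666
  outer loop
   vertex 3.5 4.3 3.5
   vertex 4.8 4.4 4.8
   vertex 3.2 1.2 1.4
  endloop
 endfacet
 facet normal -0.282 -0.953 -0.111
  outer loop
   vertex 1.5 0.7 4.9
   vertex 1.0 1.0 3.6
   vertex 2.8 0.7 1.6
  endloop
 endfacet
 facet normal 0.719 -0.634 0.283
  outer loop
   vertex 1.5 0.7 4.9
   vertex 2.8 0.7 1.6
   vertex 4.8 4.4 4.8
  endloop
 endfacet
 facet normal -0.410 0.844 0.345
  outer loop
   vertex 2.0 3.0 4.9
   vertex 4.8 4.4 4.8
   vertex 3.5 4.3 3.5
  endloop
 endfacet
 facet normal 0.040 -0.009 0.999
  outer loop
   vertex 2.0 3.0 4.9
   vertex 1.5 0.7 4.9
   vertex 4.8 4.4 4.8
  endloop
 endfacet
 facet normal -0.767 0.572 -0.290
  outer loop
   vertex 2.0 3.0 4.9
   vertex 3.5 4.3 3.5
   vertex 1.0 1.0 3.6
  endloop
 endfacet
 facet normal -0.899 0.196 0.391
  outer loop
   vertex 2.0 3.0 4.9
   vertex 1.0 1.0 3.6
   vertex 1.5 0.7 4.9
  endloop
 endfacet
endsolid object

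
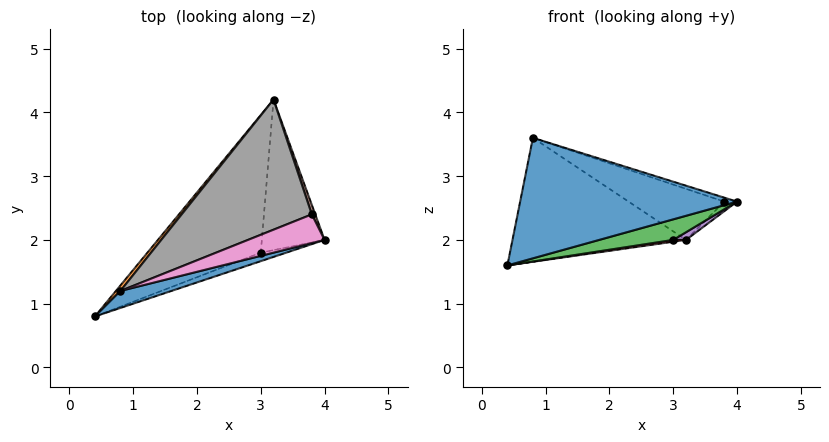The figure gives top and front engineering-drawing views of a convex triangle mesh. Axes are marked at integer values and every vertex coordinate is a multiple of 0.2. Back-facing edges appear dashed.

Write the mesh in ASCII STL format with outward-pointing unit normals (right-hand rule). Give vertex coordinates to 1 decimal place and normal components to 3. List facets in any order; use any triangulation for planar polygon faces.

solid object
 facet normal 0.280 -0.951 0.134
  outer loop
   vertex 0.8 1.2 3.6
   vertex 0.4 0.8 1.6
   vertex 4.0 2.0 2.6
  endloop
 endfacet
 facet normal -0.773 0.633 0.028
  outer loop
   vertex 0.8 1.2 3.6
   vertex 3.2 4.2 2.0
   vertex 0.4 0.8 1.6
  endloop
 endfacet
 facet normal 0.383 -0.854 -0.353
  outer loop
   vertex 3.0 1.8 2.0
   vertex 4.0 2.0 2.6
   vertex 0.4 0.8 1.6
  endloop
 endfacet
 facet normal 0.157 -0.013 -0.988
  outer loop
   vertex 3.0 1.8 2.0
   vertex 0.4 0.8 1.6
   vertex 3.2 4.2 2.0
  endloop
 endfacet
 facet normal 0.520 -0.043 -0.853
  outer loop
   vertex 3.0 1.8 2.0
   vertex 3.2 4.2 2.0
   vertex 4.0 2.0 2.6
  endloop
 endfacet
 facet normal 0.816 0.408 0.408
  outer loop
   vertex 3.8 2.4 2.6
   vertex 4.0 2.0 2.6
   vertex 3.2 4.2 2.0
  endloop
 endfacet
 facet normal 0.265 0.133 0.955
  outer loop
   vertex 3.8 2.4 2.6
   vertex 0.8 1.2 3.6
   vertex 4.0 2.0 2.6
  endloop
 endfacet
 facet normal 0.162 0.360 0.919
  outer loop
   vertex 3.8 2.4 2.6
   vertex 3.2 4.2 2.0
   vertex 0.8 1.2 3.6
  endloop
 endfacet
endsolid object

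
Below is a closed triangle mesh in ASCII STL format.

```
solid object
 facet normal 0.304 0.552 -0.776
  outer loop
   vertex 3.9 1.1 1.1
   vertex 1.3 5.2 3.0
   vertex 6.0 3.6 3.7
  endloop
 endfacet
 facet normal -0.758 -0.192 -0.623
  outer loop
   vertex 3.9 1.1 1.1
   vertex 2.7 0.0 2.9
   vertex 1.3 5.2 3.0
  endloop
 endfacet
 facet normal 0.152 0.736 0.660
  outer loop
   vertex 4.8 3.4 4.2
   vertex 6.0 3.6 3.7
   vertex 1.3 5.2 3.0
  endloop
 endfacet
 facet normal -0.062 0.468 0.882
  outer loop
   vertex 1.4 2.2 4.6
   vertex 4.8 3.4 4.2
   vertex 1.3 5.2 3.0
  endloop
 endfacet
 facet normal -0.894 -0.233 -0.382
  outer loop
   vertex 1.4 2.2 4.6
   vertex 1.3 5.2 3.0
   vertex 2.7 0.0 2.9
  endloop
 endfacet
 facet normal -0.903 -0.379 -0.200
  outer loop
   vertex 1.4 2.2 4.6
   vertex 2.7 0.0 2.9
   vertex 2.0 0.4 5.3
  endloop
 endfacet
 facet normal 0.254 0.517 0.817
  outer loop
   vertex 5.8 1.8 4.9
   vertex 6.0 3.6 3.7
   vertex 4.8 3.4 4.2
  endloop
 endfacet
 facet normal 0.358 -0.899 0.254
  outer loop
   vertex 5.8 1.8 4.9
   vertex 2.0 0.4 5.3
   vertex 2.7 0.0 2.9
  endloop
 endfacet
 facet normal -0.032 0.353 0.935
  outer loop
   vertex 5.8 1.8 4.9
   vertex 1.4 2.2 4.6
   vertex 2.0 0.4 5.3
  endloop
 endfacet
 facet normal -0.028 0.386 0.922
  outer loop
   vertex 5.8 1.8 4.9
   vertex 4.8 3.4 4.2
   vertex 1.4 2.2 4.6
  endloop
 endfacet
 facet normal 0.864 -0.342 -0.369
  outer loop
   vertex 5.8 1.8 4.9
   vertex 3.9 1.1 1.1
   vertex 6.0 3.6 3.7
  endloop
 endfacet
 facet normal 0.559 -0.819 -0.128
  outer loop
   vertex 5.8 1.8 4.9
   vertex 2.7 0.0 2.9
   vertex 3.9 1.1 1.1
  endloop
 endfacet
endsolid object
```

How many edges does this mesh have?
18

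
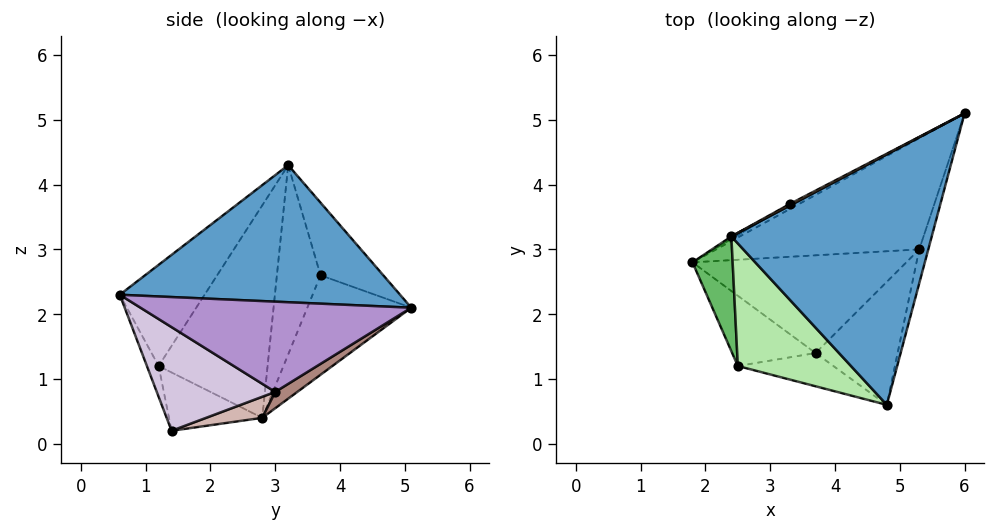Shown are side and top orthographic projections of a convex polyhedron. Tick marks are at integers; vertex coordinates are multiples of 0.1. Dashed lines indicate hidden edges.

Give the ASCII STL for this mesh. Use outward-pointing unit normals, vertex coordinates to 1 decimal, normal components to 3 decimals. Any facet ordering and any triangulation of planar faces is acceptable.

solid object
 facet normal 0.561 -0.113 0.820
  outer loop
   vertex 2.4 3.2 4.3
   vertex 4.8 0.6 2.3
   vertex 6.0 5.1 2.1
  endloop
 endfacet
 facet normal -0.466 0.884 -0.044
  outer loop
   vertex 3.3 3.7 2.6
   vertex 6.0 5.1 2.1
   vertex 1.8 2.8 0.4
  endloop
 endfacet
 facet normal -0.502 0.865 -0.011
  outer loop
   vertex 3.3 3.7 2.6
   vertex 1.8 2.8 0.4
   vertex 2.4 3.2 4.3
  endloop
 endfacet
 facet normal -0.457 0.889 0.019
  outer loop
   vertex 3.3 3.7 2.6
   vertex 2.4 3.2 4.3
   vertex 6.0 5.1 2.1
  endloop
 endfacet
 facet normal -0.931 -0.319 0.176
  outer loop
   vertex 2.5 1.2 1.2
   vertex 2.4 3.2 4.3
   vertex 1.8 2.8 0.4
  endloop
 endfacet
 facet normal -0.429 -0.765 0.480
  outer loop
   vertex 2.5 1.2 1.2
   vertex 4.8 0.6 2.3
   vertex 2.4 3.2 4.3
  endloop
 endfacet
 facet normal -0.478 -0.551 -0.684
  outer loop
   vertex 2.5 1.2 1.2
   vertex 1.8 2.8 0.4
   vertex 3.7 1.4 0.2
  endloop
 endfacet
 facet normal -0.099 -0.946 -0.308
  outer loop
   vertex 2.5 1.2 1.2
   vertex 3.7 1.4 0.2
   vertex 4.8 0.6 2.3
  endloop
 endfacet
 facet normal 0.961 -0.260 -0.097
  outer loop
   vertex 5.3 3.0 0.8
   vertex 6.0 5.1 2.1
   vertex 4.8 0.6 2.3
  endloop
 endfacet
 facet normal 0.687 -0.483 -0.544
  outer loop
   vertex 5.3 3.0 0.8
   vertex 4.8 0.6 2.3
   vertex 3.7 1.4 0.2
  endloop
 endfacet
 facet normal 0.069 0.508 -0.858
  outer loop
   vertex 5.3 3.0 0.8
   vertex 1.8 2.8 0.4
   vertex 6.0 5.1 2.1
  endloop
 endfacet
 facet normal 0.094 0.265 -0.960
  outer loop
   vertex 5.3 3.0 0.8
   vertex 3.7 1.4 0.2
   vertex 1.8 2.8 0.4
  endloop
 endfacet
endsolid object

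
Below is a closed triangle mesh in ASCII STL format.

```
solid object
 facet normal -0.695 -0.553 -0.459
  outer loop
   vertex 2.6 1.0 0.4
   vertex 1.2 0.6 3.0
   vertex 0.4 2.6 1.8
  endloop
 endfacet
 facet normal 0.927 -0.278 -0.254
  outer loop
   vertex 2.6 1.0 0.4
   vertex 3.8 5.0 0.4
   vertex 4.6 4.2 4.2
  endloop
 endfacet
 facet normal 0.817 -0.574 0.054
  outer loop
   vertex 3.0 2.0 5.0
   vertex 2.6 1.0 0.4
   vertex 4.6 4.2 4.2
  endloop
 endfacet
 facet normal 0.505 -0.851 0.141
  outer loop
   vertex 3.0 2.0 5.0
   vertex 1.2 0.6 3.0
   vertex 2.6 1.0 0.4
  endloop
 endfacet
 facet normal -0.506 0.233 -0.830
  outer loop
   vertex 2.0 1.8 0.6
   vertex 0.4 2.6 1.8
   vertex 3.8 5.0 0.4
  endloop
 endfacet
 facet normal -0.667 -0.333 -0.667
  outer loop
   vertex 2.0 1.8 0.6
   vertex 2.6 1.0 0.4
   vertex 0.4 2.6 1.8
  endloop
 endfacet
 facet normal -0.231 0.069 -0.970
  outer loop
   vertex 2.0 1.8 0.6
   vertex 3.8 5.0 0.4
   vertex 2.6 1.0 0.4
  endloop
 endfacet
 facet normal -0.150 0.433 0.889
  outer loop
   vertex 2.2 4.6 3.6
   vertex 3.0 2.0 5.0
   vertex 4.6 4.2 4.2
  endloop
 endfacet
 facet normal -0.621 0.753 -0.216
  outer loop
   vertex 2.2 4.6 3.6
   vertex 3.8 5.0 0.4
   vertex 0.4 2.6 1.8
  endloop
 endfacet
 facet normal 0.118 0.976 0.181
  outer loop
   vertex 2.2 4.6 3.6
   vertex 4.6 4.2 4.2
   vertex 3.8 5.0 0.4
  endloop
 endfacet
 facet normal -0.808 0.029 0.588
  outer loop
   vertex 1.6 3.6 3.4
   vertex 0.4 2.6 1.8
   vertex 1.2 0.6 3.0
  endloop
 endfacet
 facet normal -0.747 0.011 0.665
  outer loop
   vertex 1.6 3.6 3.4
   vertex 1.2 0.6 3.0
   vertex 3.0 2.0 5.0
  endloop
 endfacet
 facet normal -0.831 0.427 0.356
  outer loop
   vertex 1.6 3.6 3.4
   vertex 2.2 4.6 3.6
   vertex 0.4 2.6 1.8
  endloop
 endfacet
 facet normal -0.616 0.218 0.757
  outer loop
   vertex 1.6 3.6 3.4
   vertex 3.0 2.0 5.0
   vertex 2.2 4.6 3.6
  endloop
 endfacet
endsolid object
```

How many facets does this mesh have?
14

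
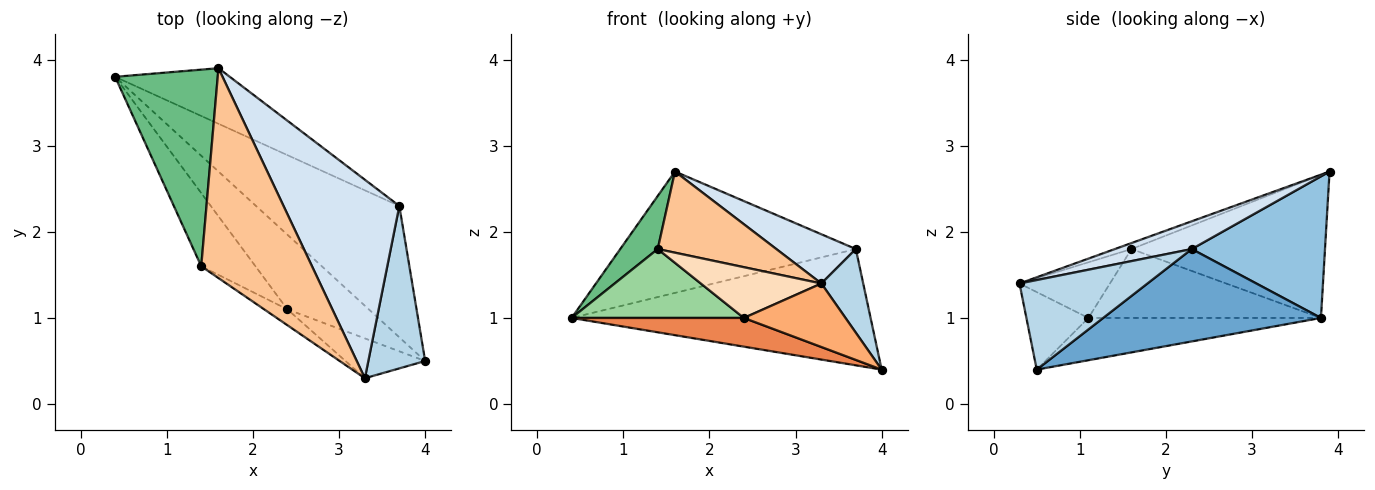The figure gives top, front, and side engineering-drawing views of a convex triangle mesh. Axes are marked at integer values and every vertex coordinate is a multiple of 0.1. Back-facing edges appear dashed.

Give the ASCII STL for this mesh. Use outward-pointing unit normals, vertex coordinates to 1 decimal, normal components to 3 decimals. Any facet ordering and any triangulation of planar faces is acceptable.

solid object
 facet normal 0.435 0.597 -0.674
  outer loop
   vertex 3.7 2.3 1.8
   vertex 4.0 0.5 0.4
   vertex 0.4 3.8 1.0
  endloop
 endfacet
 facet normal 0.457 0.809 -0.370
  outer loop
   vertex 3.7 2.3 1.8
   vertex 0.4 3.8 1.0
   vertex 1.6 3.9 2.7
  endloop
 endfacet
 facet normal 0.814 -0.266 0.517
  outer loop
   vertex 3.7 2.3 1.8
   vertex 3.3 0.3 1.4
   vertex 4.0 0.5 0.4
  endloop
 endfacet
 facet normal 0.227 -0.234 0.945
  outer loop
   vertex 3.7 2.3 1.8
   vertex 1.6 3.9 2.7
   vertex 3.3 0.3 1.4
  endloop
 endfacet
 facet normal -0.436 -0.323 -0.840
  outer loop
   vertex 2.4 1.1 1.0
   vertex 0.4 3.8 1.0
   vertex 4.0 0.5 0.4
  endloop
 endfacet
 facet normal -0.459 -0.753 -0.472
  outer loop
   vertex 2.4 1.1 1.0
   vertex 4.0 0.5 0.4
   vertex 3.3 0.3 1.4
  endloop
 endfacet
 facet normal -0.050 -0.360 0.932
  outer loop
   vertex 1.4 1.6 1.8
   vertex 3.3 0.3 1.4
   vertex 1.6 3.9 2.7
  endloop
 endfacet
 facet normal -0.582 -0.776 -0.243
  outer loop
   vertex 1.4 1.6 1.8
   vertex 2.4 1.1 1.0
   vertex 3.3 0.3 1.4
  endloop
 endfacet
 facet normal -0.803 -0.155 0.576
  outer loop
   vertex 1.4 1.6 1.8
   vertex 1.6 3.9 2.7
   vertex 0.4 3.8 1.0
  endloop
 endfacet
 facet normal -0.679 -0.503 -0.535
  outer loop
   vertex 1.4 1.6 1.8
   vertex 0.4 3.8 1.0
   vertex 2.4 1.1 1.0
  endloop
 endfacet
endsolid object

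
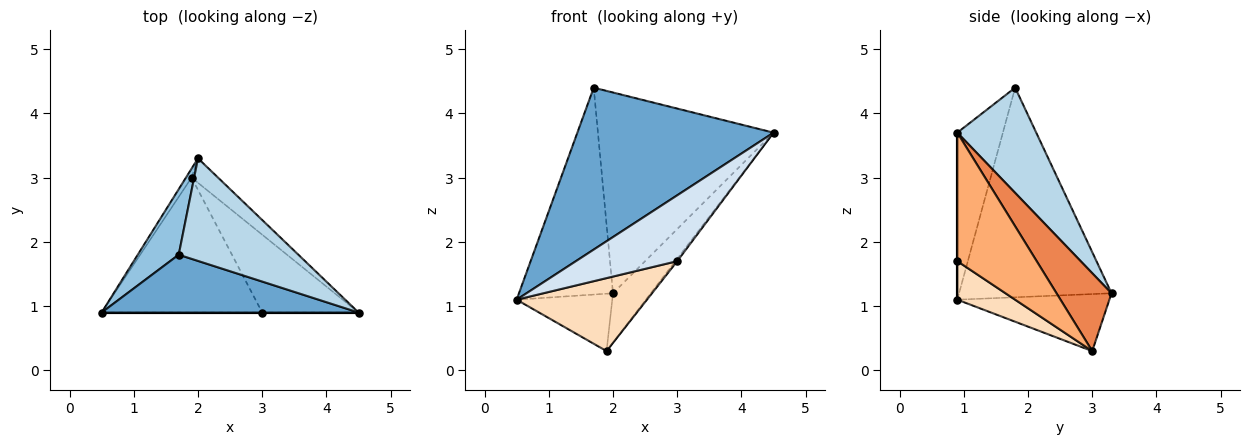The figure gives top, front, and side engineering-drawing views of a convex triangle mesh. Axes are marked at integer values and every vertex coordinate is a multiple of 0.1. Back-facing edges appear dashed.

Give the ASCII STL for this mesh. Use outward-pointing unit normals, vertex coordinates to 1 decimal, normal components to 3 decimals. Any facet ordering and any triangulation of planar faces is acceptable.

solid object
 facet normal -0.214 -0.920 0.329
  outer loop
   vertex 1.7 1.8 4.4
   vertex 0.5 0.9 1.1
   vertex 4.5 0.9 3.7
  endloop
 endfacet
 facet normal -0.840 0.518 0.164
  outer loop
   vertex 1.7 1.8 4.4
   vertex 2.0 3.3 1.2
   vertex 0.5 0.9 1.1
  endloop
 endfacet
 facet normal 0.371 0.827 0.422
  outer loop
   vertex 1.7 1.8 4.4
   vertex 4.5 0.9 3.7
   vertex 2.0 3.3 1.2
  endloop
 endfacet
 facet normal 0.000 -1.000 0.000
  outer loop
   vertex 3.0 0.9 1.7
   vertex 4.5 0.9 3.7
   vertex 0.5 0.9 1.1
  endloop
 endfacet
 facet normal 0.794 0.545 -0.270
  outer loop
   vertex 1.9 3.0 0.3
   vertex 2.0 3.3 1.2
   vertex 4.5 0.9 3.7
  endloop
 endfacet
 facet normal 0.800 0.019 -0.600
  outer loop
   vertex 1.9 3.0 0.3
   vertex 4.5 0.9 3.7
   vertex 3.0 0.9 1.7
  endloop
 endfacet
 facet normal -0.843 0.531 -0.083
  outer loop
   vertex 1.9 3.0 0.3
   vertex 0.5 0.9 1.1
   vertex 2.0 3.3 1.2
  endloop
 endfacet
 facet normal 0.207 -0.466 -0.861
  outer loop
   vertex 1.9 3.0 0.3
   vertex 3.0 0.9 1.7
   vertex 0.5 0.9 1.1
  endloop
 endfacet
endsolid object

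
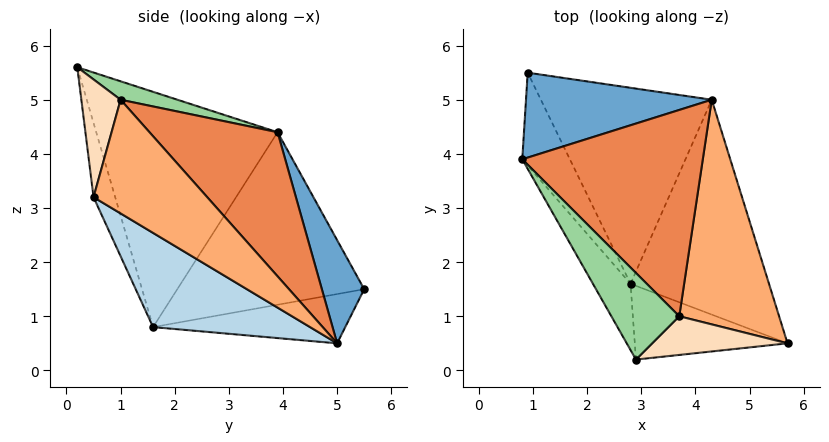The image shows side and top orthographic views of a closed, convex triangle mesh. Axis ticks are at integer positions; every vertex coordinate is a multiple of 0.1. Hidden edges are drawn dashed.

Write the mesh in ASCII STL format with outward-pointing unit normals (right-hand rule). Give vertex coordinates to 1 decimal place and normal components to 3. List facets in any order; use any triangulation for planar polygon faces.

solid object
 facet normal 0.263 0.841 0.473
  outer loop
   vertex 0.9 5.5 1.5
   vertex 0.8 3.9 4.4
   vertex 4.3 5.0 0.5
  endloop
 endfacet
 facet normal -0.888 -0.389 -0.245
  outer loop
   vertex 2.8 1.6 0.8
   vertex 0.8 3.9 4.4
   vertex 0.9 5.5 1.5
  endloop
 endfacet
 facet normal 0.536 -0.306 -0.787
  outer loop
   vertex 2.8 1.6 0.8
   vertex 4.3 5.0 0.5
   vertex 5.7 0.5 3.2
  endloop
 endfacet
 facet normal -0.277 0.037 -0.960
  outer loop
   vertex 2.8 1.6 0.8
   vertex 0.9 5.5 1.5
   vertex 4.3 5.0 0.5
  endloop
 endfacet
 facet normal 0.491 0.618 0.615
  outer loop
   vertex 3.7 1.0 5.0
   vertex 4.3 5.0 0.5
   vertex 0.8 3.9 4.4
  endloop
 endfacet
 facet normal 0.636 0.533 0.558
  outer loop
   vertex 3.7 1.0 5.0
   vertex 5.7 0.5 3.2
   vertex 4.3 5.0 0.5
  endloop
 endfacet
 facet normal -0.134 -0.952 -0.275
  outer loop
   vertex 2.9 0.2 5.6
   vertex 2.8 1.6 0.8
   vertex 5.7 0.5 3.2
  endloop
 endfacet
 facet normal 0.654 -0.090 0.751
  outer loop
   vertex 2.9 0.2 5.6
   vertex 5.7 0.5 3.2
   vertex 3.7 1.0 5.0
  endloop
 endfacet
 facet normal -0.842 -0.522 -0.135
  outer loop
   vertex 2.9 0.2 5.6
   vertex 0.8 3.9 4.4
   vertex 2.8 1.6 0.8
  endloop
 endfacet
 facet normal 0.238 0.419 0.876
  outer loop
   vertex 2.9 0.2 5.6
   vertex 3.7 1.0 5.0
   vertex 0.8 3.9 4.4
  endloop
 endfacet
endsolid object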